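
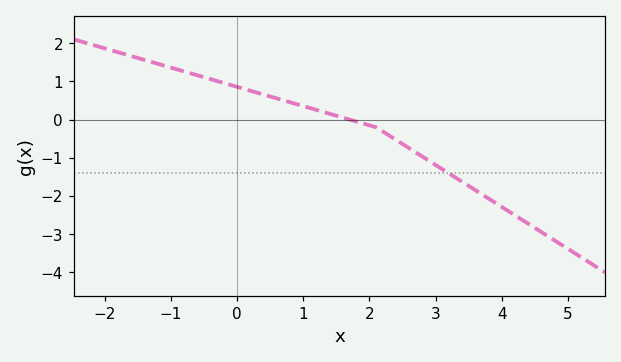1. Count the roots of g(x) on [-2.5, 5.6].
1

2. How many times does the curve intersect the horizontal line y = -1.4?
1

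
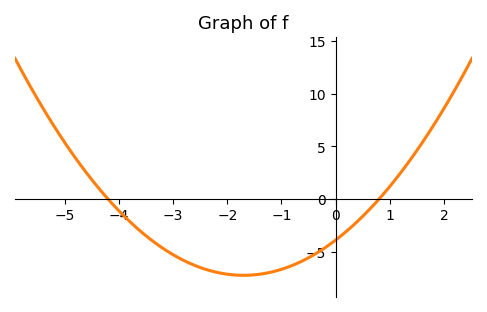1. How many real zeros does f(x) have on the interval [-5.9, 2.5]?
2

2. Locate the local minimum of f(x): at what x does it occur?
-1.6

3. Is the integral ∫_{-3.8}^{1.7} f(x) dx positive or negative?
negative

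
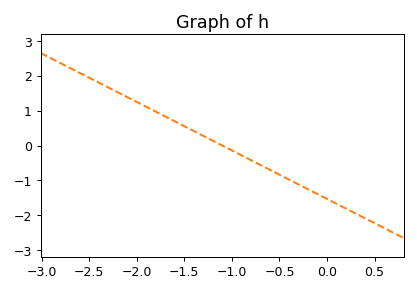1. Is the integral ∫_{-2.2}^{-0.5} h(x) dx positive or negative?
positive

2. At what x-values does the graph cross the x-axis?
-1.1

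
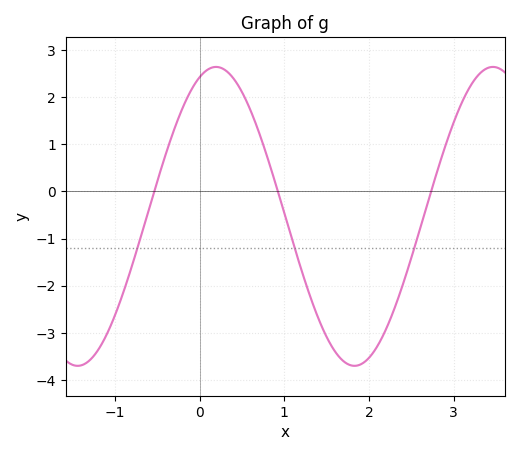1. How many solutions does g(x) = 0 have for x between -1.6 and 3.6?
3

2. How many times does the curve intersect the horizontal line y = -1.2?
3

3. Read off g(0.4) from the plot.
2.4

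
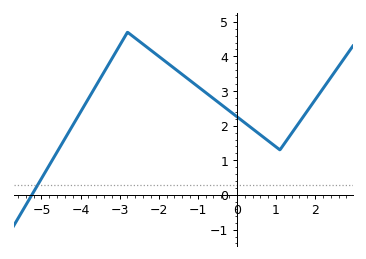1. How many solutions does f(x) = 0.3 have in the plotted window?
1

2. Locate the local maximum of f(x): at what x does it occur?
-2.8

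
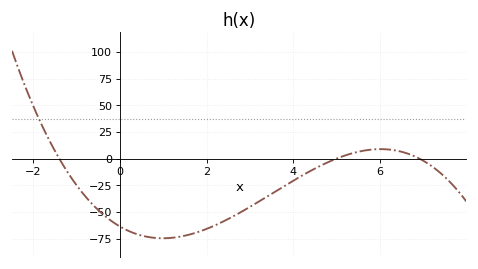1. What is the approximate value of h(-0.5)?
-48.4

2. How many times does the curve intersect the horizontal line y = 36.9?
1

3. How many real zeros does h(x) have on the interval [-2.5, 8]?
3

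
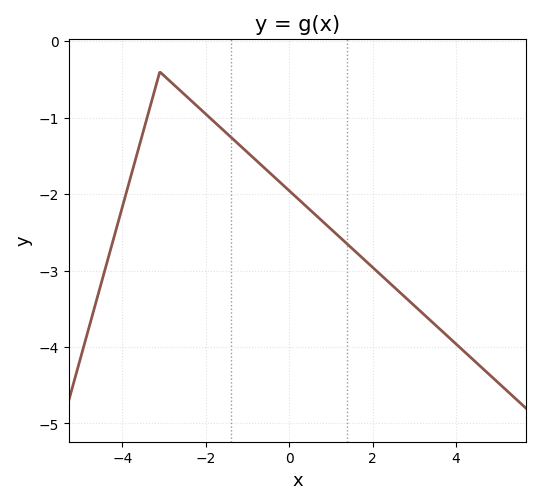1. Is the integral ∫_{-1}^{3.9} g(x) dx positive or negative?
negative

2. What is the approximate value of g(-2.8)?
-0.55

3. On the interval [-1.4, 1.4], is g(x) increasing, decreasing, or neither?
decreasing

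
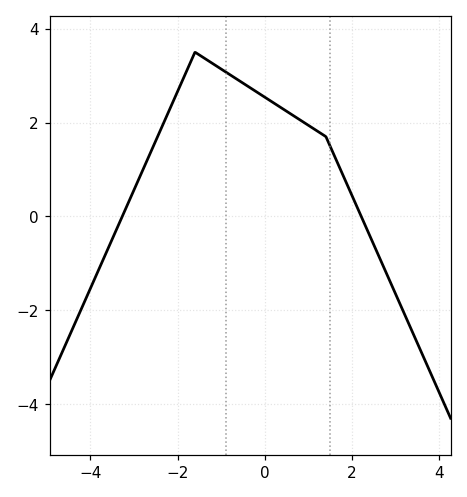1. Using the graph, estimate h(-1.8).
3.08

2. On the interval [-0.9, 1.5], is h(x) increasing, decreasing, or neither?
decreasing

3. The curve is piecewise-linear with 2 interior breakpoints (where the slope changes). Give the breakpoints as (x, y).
(-1.6, 3.5); (1.4, 1.7)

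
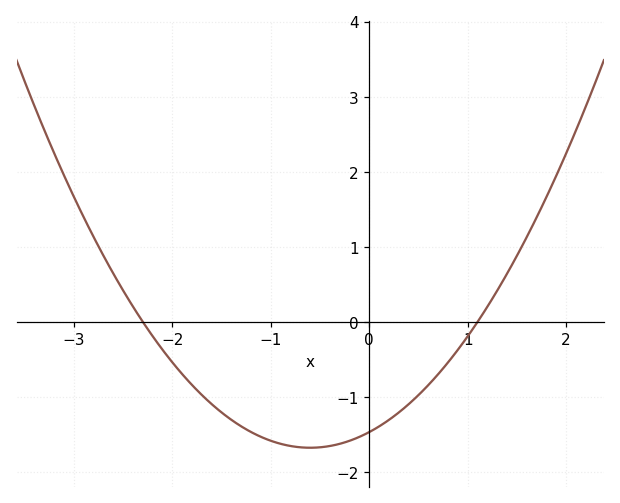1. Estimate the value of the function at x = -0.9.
-1.62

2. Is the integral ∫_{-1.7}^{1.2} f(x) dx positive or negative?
negative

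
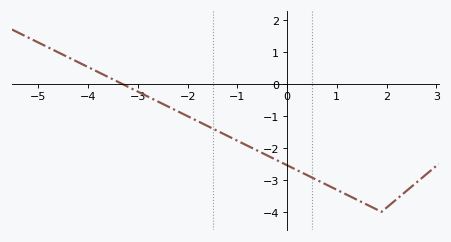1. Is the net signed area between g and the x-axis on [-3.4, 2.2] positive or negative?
negative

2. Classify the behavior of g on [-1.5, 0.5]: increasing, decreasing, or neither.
decreasing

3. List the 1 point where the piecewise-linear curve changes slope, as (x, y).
(1.9, -4)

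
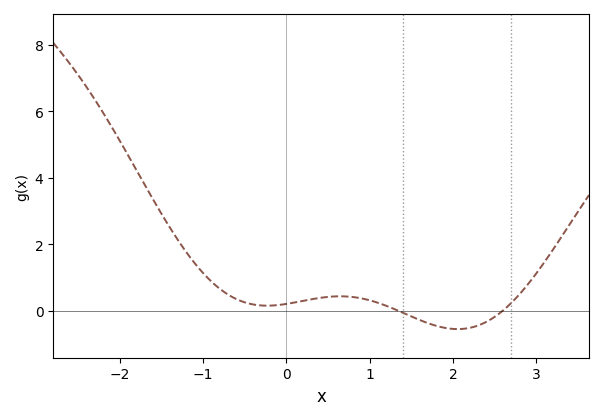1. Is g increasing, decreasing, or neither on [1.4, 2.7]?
neither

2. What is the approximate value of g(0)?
0.208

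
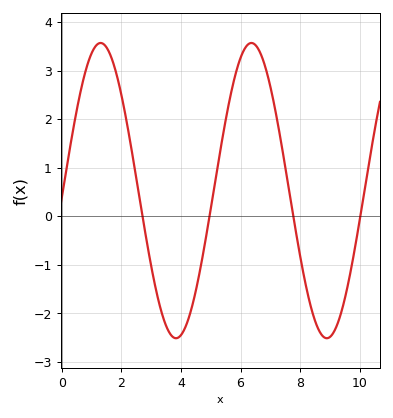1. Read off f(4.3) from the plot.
-2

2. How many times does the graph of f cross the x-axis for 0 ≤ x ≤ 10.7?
4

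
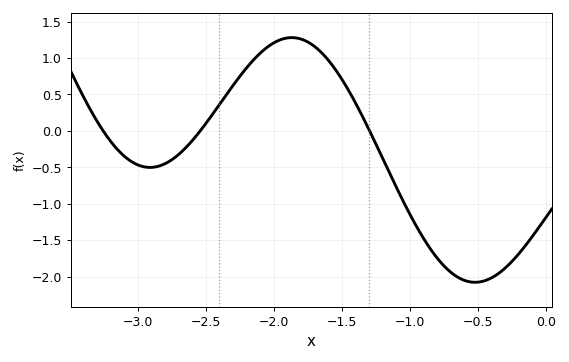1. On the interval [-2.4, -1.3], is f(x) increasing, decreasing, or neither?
neither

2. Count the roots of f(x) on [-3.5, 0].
3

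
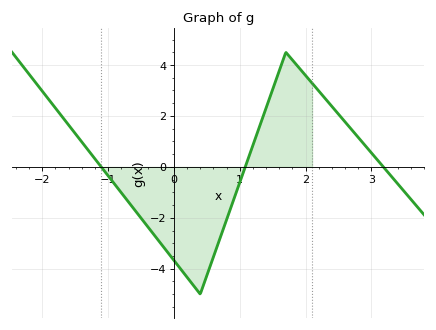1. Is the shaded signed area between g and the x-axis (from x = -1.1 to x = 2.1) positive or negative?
negative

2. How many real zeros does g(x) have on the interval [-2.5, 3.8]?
3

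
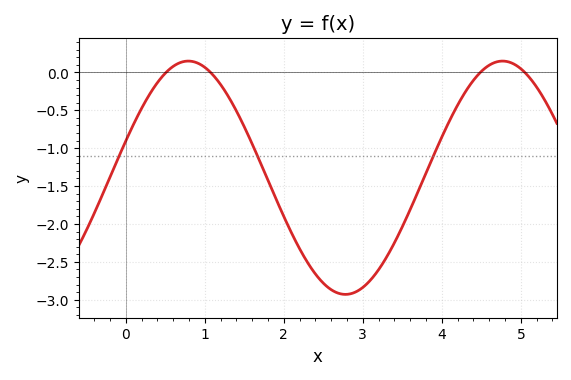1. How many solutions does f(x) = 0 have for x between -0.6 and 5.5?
4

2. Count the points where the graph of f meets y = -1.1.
3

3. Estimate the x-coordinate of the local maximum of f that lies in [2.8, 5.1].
4.8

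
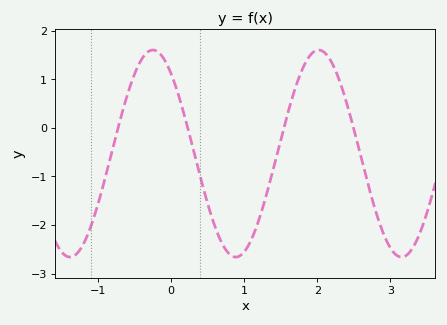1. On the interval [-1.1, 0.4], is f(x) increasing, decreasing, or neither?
neither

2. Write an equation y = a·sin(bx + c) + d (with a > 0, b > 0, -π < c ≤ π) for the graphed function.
y = 2.13sin(2.8x + 2.3) - 0.53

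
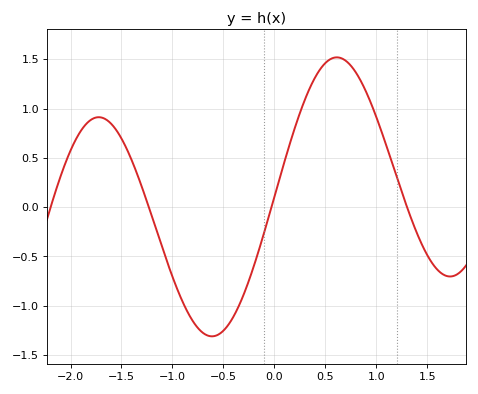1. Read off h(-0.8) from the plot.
-1.15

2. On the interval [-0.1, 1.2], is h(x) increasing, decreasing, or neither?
neither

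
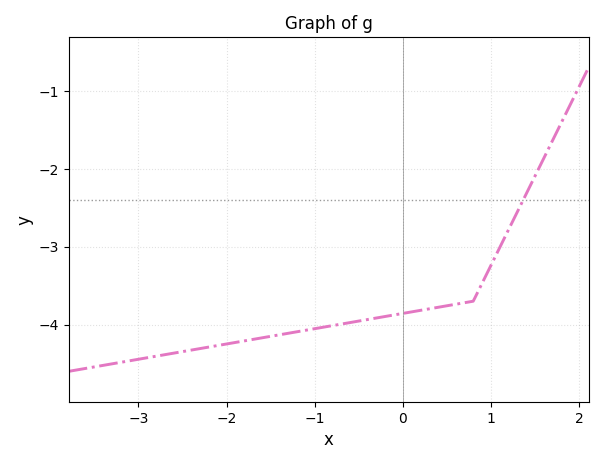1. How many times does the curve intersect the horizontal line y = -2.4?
1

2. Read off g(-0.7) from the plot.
-3.99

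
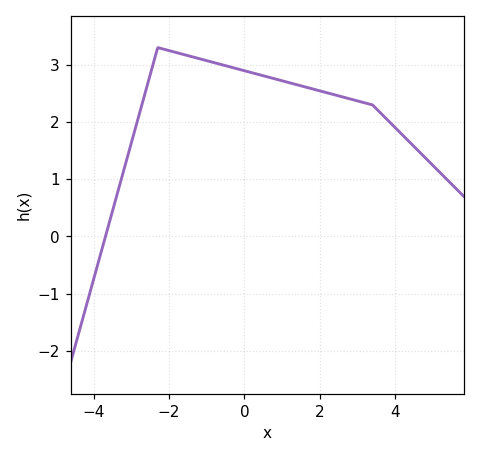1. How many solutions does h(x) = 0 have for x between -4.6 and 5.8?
1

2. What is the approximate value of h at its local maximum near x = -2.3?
3.3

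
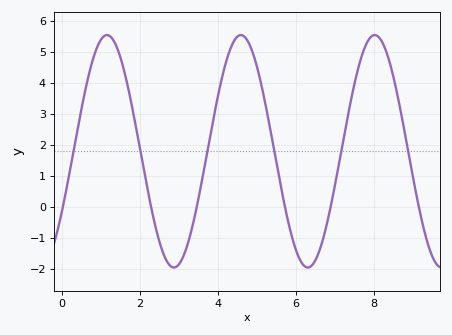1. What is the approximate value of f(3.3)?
-0.8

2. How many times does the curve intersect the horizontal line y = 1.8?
6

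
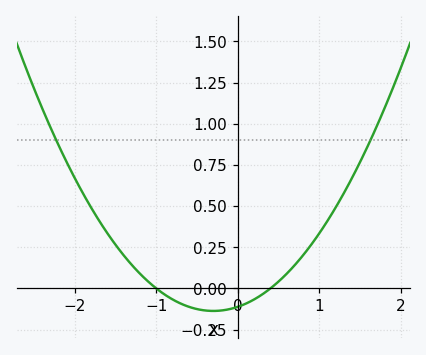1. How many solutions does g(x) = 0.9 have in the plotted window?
2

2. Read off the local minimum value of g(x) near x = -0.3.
-0.137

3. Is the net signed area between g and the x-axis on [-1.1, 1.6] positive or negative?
positive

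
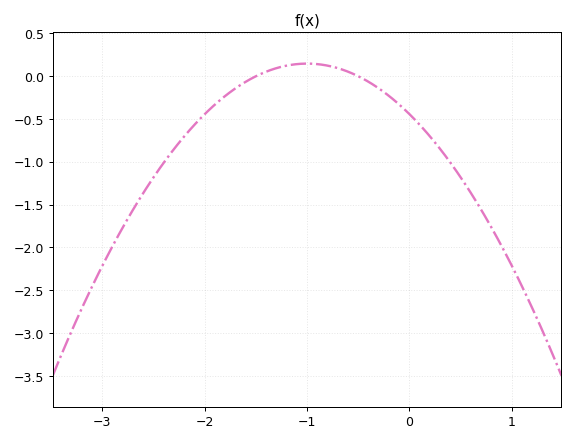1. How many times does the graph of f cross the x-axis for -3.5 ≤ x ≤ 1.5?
2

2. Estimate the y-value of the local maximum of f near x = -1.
0.147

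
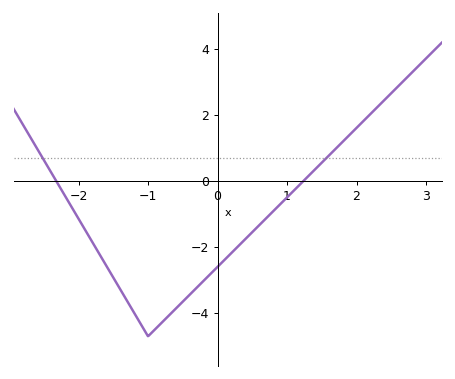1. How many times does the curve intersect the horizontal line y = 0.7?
2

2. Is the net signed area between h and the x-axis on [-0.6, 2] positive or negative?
negative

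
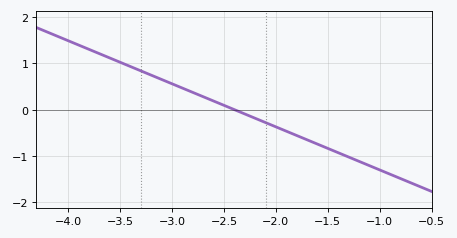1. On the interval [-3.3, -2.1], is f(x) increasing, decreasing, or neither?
decreasing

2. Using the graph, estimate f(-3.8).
1.3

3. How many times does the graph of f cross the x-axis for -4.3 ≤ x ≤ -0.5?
1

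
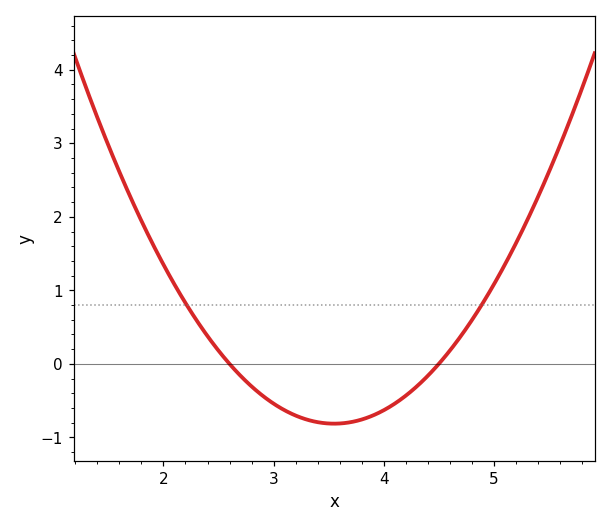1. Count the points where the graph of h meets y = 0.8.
2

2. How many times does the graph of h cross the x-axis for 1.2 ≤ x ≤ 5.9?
2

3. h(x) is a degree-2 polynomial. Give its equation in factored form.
y = 0.9(x - 2.6)(x - 4.5)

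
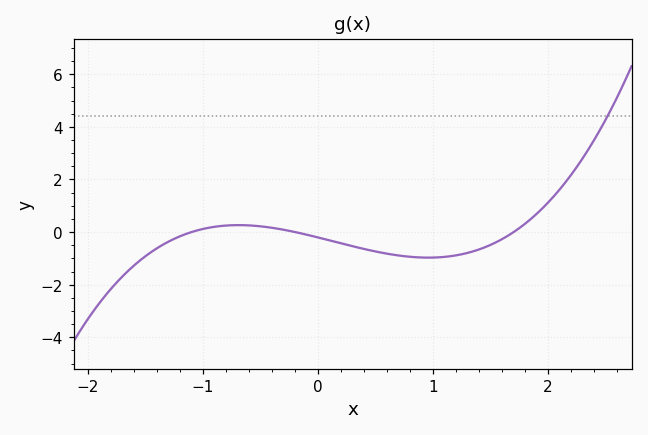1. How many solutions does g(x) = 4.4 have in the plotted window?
1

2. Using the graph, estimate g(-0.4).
0.2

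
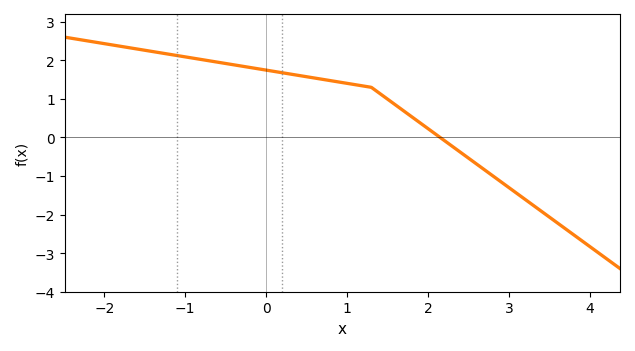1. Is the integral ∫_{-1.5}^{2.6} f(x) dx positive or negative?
positive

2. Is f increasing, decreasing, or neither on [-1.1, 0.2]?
decreasing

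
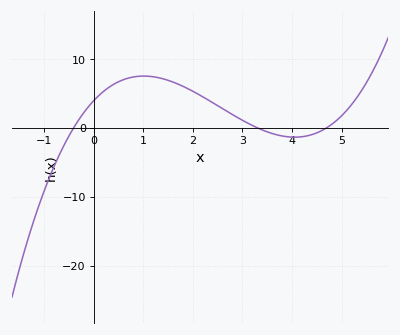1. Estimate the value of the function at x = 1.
7.51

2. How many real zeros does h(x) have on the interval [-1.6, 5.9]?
3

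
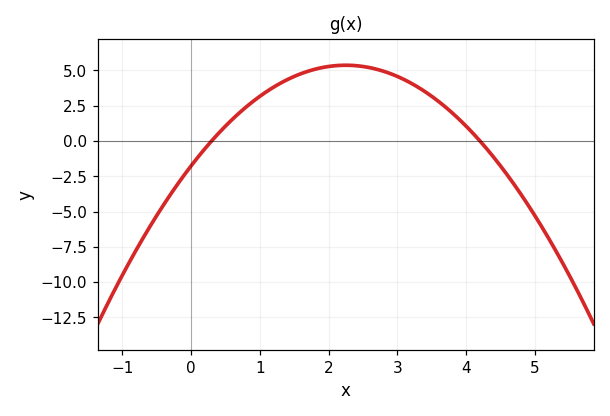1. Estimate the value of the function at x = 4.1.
0.5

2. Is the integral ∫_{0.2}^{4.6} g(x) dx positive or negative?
positive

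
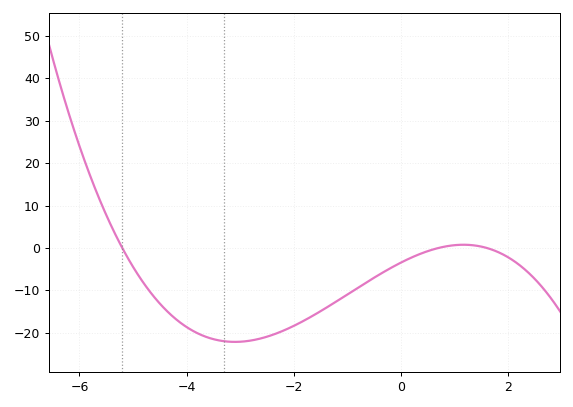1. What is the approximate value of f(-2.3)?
-20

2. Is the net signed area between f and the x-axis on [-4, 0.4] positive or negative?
negative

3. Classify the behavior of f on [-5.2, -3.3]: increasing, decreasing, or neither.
decreasing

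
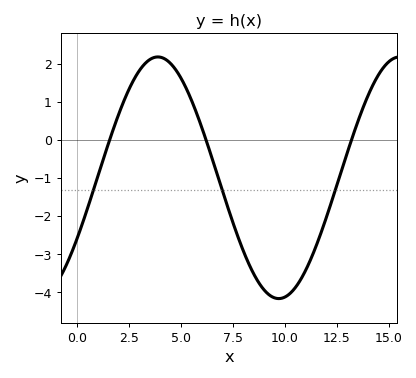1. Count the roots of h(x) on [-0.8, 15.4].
3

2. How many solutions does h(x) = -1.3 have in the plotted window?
3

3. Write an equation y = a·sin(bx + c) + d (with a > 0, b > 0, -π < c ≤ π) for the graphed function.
y = 3.17sin(0.54x - 0.53) - 0.99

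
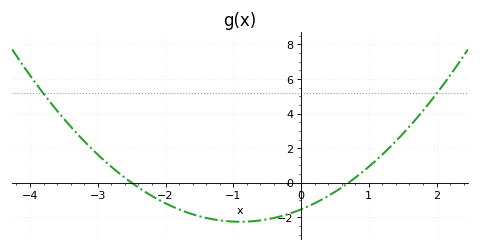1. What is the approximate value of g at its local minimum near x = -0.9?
-2.2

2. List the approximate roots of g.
-2.5, 0.7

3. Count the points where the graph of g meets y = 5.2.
2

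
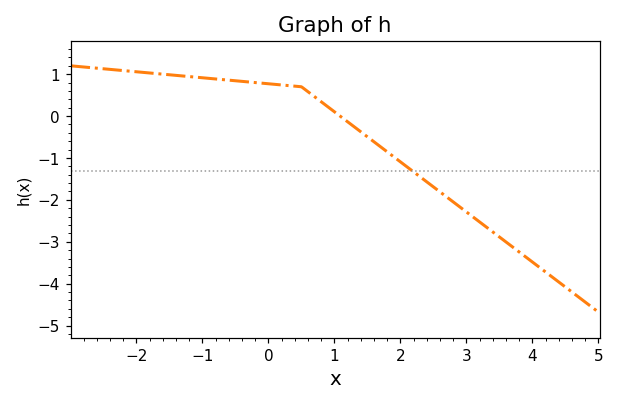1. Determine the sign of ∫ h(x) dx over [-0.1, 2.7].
negative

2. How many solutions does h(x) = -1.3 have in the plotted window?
1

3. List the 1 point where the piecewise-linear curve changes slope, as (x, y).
(0.5, 0.7)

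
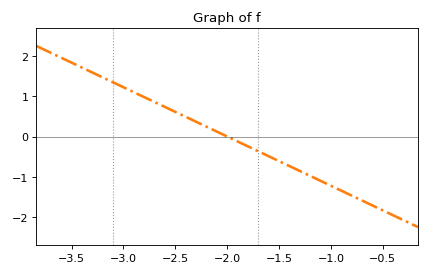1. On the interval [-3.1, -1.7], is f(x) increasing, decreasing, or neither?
decreasing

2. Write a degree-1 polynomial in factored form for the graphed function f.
y = -1.22(x + 2)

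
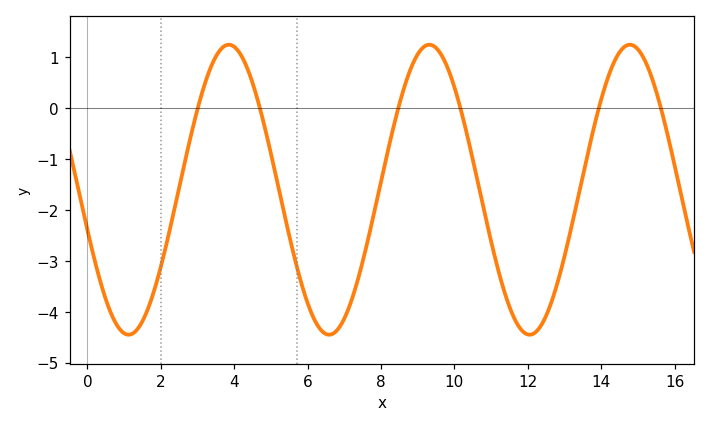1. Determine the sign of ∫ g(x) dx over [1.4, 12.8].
negative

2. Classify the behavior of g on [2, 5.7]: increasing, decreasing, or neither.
neither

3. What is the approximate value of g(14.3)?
0.8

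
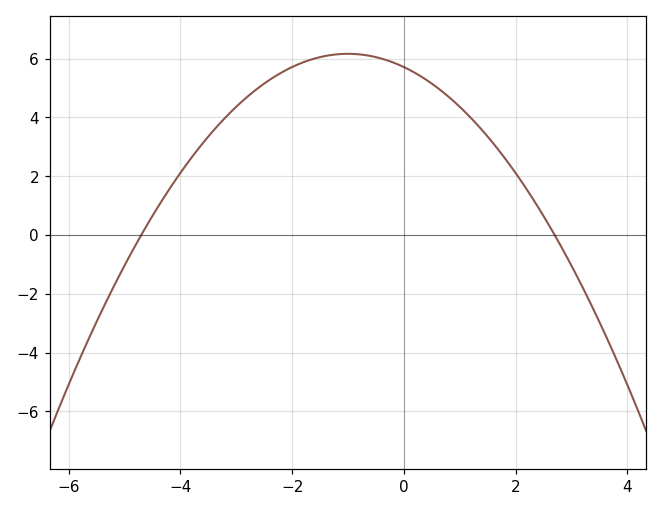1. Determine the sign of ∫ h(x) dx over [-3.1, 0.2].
positive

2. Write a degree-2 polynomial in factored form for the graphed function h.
y = -0.45(x + 4.7)(x - 2.7)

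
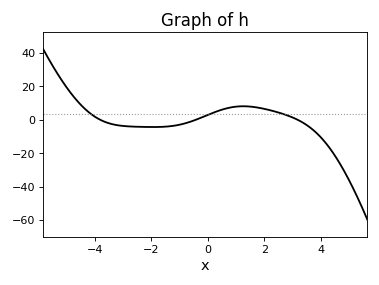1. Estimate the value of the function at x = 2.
6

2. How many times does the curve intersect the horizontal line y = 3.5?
3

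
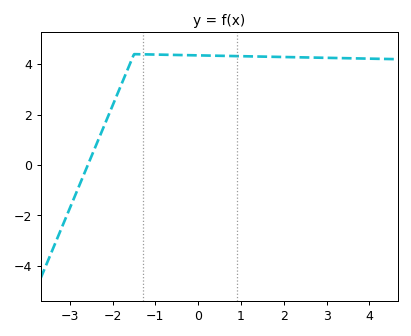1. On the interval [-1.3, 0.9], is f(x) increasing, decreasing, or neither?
decreasing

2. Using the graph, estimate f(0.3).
4.34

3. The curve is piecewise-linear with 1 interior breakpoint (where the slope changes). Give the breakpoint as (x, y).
(-1.5, 4.4)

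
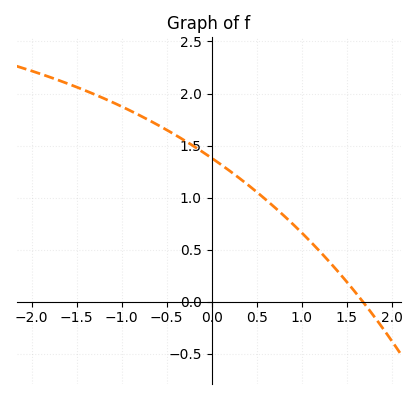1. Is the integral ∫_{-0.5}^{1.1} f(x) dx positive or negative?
positive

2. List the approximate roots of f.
1.7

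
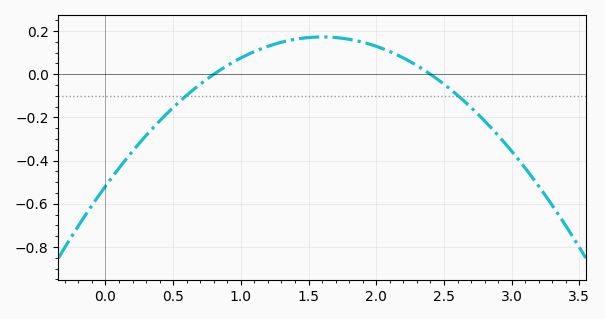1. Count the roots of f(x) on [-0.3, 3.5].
2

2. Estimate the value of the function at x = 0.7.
-0.046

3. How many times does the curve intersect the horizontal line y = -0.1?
2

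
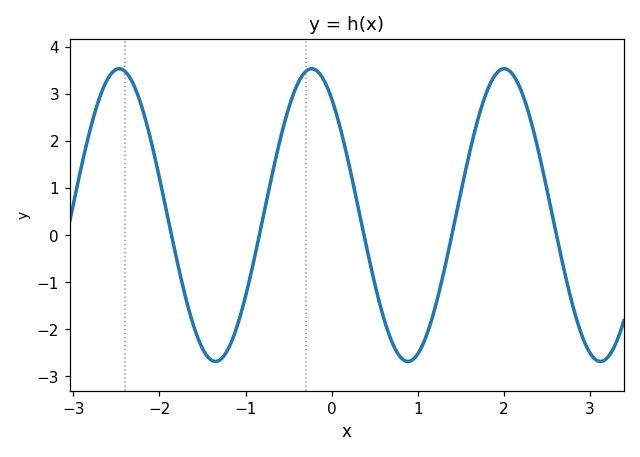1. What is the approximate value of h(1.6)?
1.74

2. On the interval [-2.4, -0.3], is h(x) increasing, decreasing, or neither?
neither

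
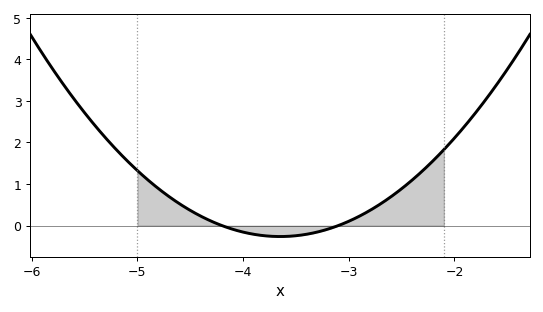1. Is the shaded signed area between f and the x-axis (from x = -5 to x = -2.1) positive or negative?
positive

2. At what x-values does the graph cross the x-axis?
-4.2, -3.1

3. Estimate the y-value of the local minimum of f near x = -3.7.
-0.263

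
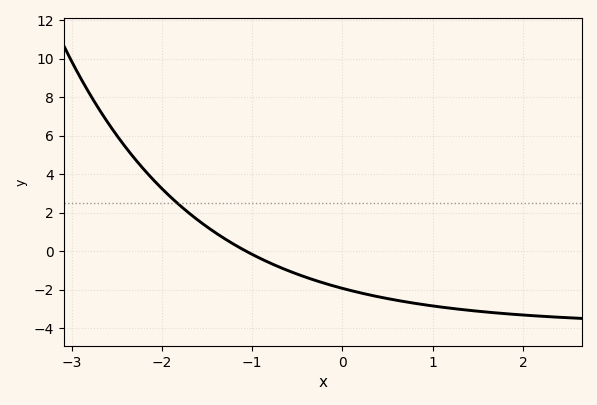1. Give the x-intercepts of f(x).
-1.1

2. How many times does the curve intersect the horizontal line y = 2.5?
1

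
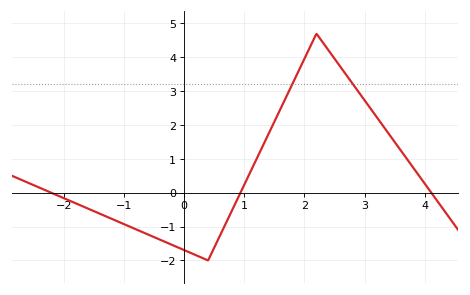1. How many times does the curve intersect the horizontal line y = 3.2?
2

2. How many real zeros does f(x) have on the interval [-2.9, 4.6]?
3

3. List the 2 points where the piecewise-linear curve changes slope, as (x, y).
(0.4, -2); (2.2, 4.7)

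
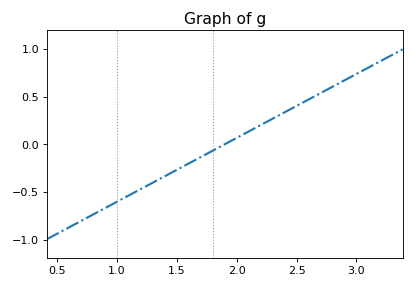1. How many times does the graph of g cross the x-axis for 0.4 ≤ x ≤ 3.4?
1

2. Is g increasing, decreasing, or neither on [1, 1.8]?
increasing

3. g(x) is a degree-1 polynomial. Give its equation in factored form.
y = 0.67(x - 1.9)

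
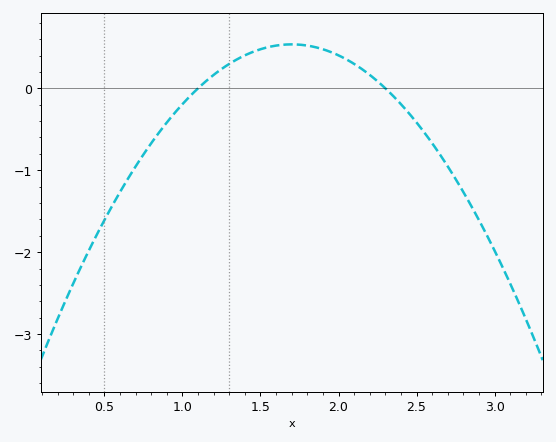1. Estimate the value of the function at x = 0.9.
-0.4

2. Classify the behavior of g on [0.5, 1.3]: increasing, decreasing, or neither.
increasing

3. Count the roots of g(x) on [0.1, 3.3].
2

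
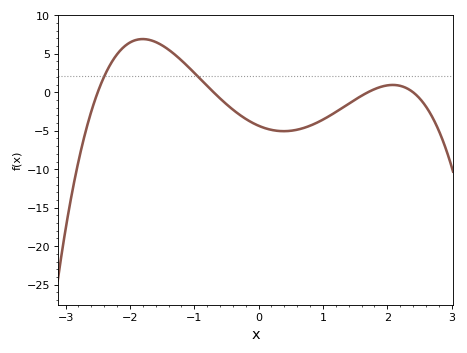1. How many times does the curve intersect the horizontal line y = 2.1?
2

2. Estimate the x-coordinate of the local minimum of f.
0.392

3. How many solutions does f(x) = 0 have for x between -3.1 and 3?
4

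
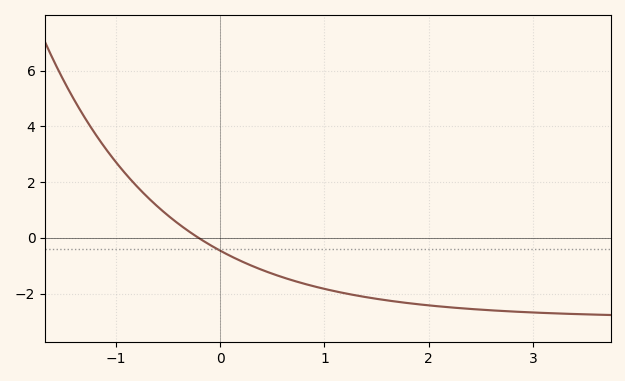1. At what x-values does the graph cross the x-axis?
-0.2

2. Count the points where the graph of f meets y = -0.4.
1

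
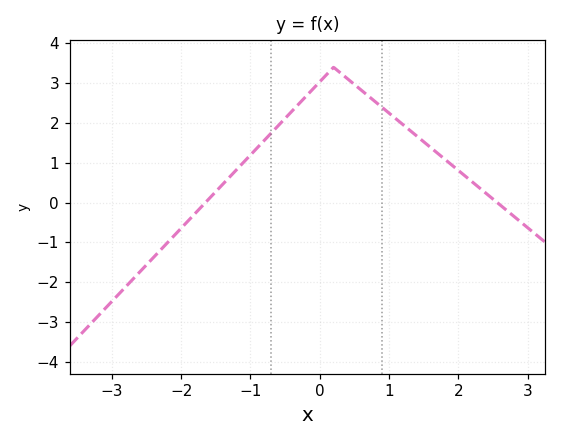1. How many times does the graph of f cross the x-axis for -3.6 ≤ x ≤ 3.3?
2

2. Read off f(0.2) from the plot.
3.4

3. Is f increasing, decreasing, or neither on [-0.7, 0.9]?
neither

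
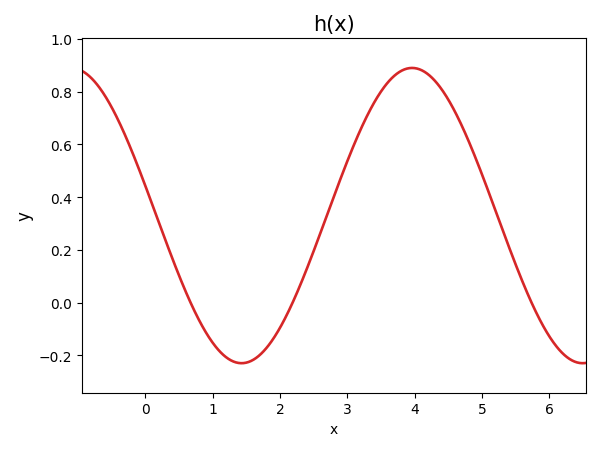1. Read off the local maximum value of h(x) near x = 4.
0.89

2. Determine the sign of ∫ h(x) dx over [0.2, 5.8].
positive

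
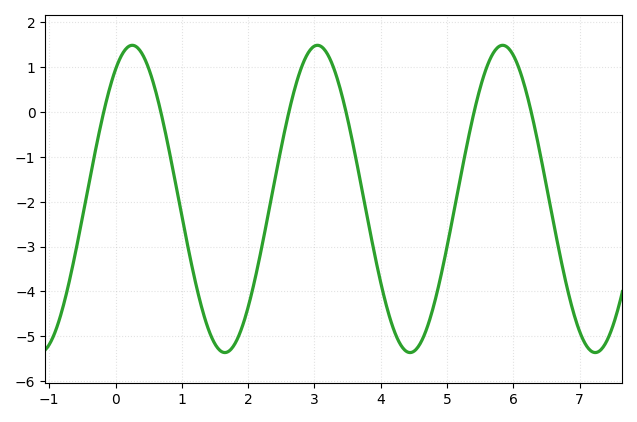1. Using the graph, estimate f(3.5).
-0.2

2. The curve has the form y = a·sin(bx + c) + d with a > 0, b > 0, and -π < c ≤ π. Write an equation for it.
y = 3.42sin(2.2x + 1) - 1.94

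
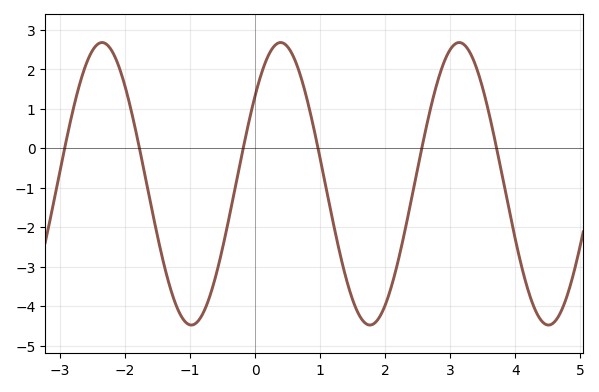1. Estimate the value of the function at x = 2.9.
2.17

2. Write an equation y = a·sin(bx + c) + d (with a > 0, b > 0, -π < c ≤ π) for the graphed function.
y = 3.58sin(2.29x + 0.67) - 0.9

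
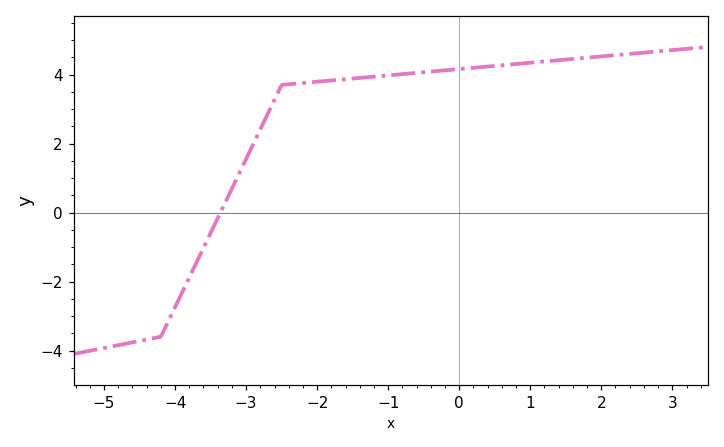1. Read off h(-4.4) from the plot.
-3.6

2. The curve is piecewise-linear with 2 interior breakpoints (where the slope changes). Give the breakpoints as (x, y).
(-4.2, -3.6); (-2.5, 3.7)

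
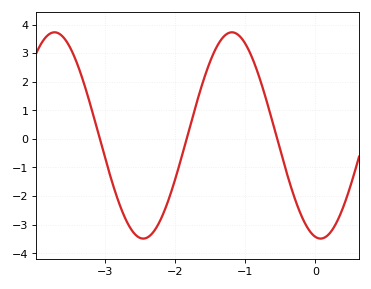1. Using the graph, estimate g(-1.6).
2.1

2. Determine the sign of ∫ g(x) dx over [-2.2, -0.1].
positive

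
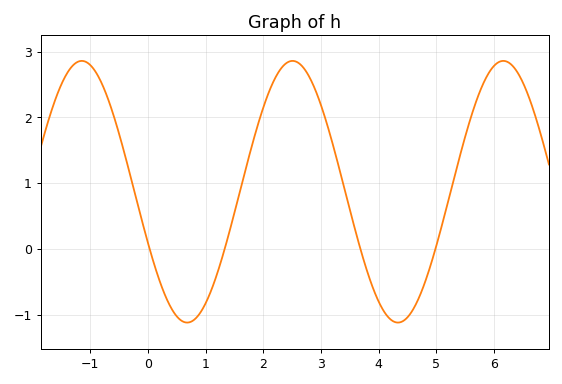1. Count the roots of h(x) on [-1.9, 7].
4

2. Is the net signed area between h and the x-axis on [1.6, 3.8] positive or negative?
positive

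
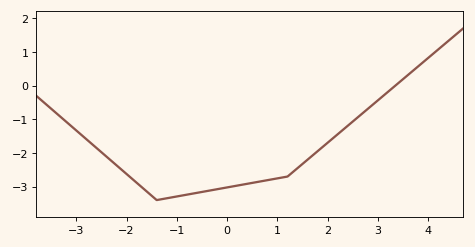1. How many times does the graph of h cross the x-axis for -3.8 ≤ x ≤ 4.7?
1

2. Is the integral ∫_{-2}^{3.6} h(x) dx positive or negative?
negative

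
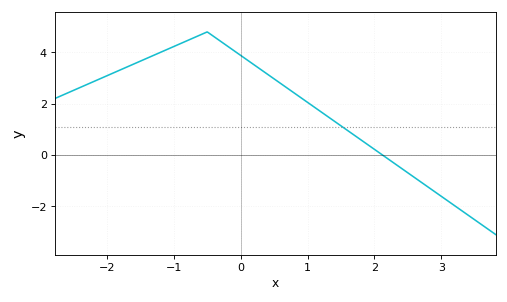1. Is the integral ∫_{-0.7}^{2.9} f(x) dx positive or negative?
positive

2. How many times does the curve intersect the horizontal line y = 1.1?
1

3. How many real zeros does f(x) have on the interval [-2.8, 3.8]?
1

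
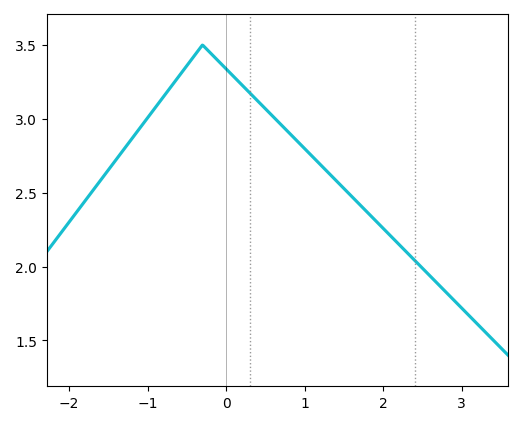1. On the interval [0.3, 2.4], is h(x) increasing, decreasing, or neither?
decreasing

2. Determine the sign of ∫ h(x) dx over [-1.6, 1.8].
positive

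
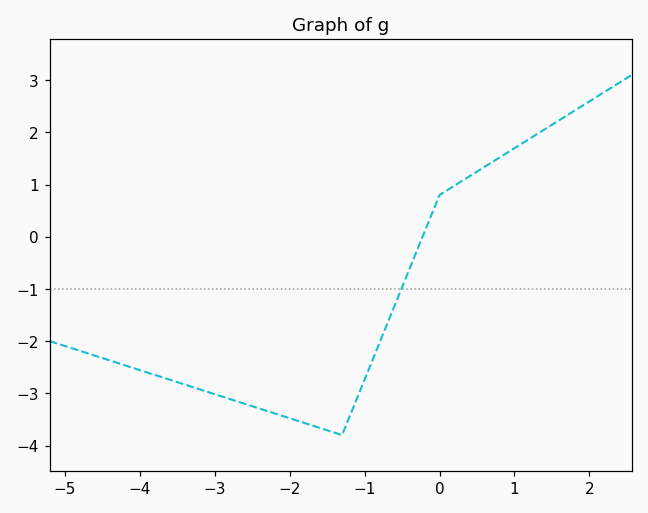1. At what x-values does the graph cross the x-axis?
-0.2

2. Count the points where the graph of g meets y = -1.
1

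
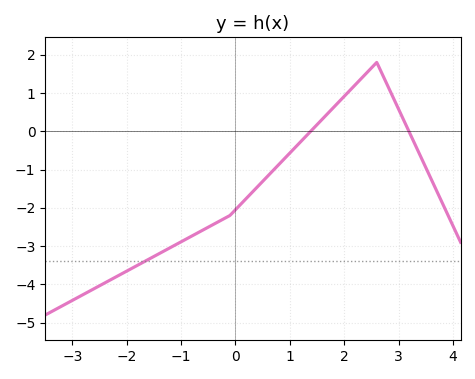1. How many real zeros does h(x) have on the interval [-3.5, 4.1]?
2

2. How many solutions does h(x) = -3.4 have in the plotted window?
1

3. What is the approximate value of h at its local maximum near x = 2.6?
1.8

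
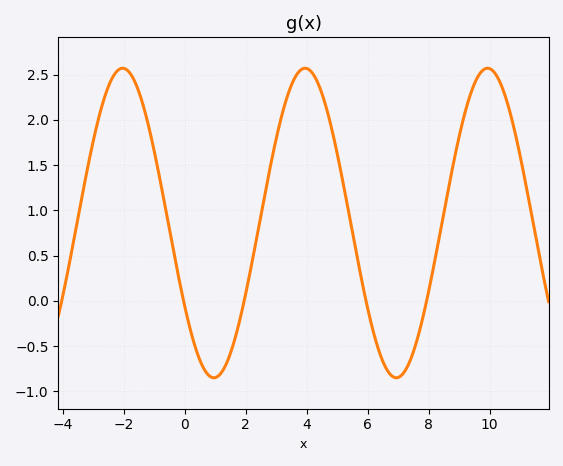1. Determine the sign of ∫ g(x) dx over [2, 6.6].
positive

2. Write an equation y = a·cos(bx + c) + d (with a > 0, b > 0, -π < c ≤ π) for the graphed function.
y = 1.71cos(1.1x + 2.1) + 0.86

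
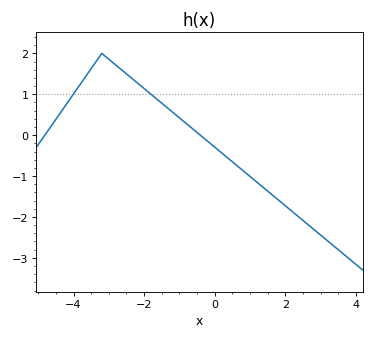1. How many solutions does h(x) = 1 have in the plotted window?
2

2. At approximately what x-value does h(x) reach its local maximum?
-3.2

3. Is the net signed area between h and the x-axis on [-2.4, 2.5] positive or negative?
negative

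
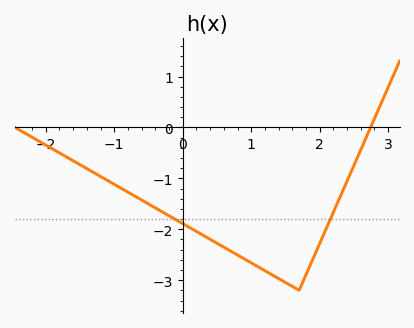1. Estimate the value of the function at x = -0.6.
-1.43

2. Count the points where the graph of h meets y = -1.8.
2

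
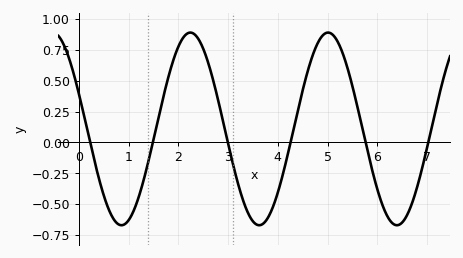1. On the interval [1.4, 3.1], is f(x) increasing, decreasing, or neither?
neither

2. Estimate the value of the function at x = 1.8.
0.528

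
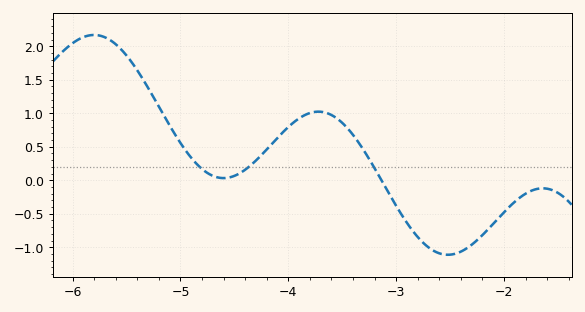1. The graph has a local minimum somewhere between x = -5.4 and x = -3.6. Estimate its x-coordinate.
-4.6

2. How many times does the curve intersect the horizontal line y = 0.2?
3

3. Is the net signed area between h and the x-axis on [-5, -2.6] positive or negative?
positive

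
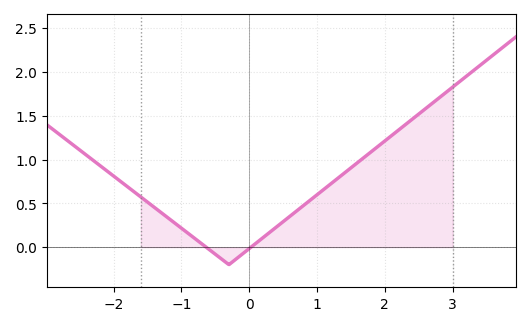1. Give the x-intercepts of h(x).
-0.636, 0.025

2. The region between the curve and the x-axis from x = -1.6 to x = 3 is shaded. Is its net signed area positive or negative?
positive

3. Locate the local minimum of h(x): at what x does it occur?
-0.3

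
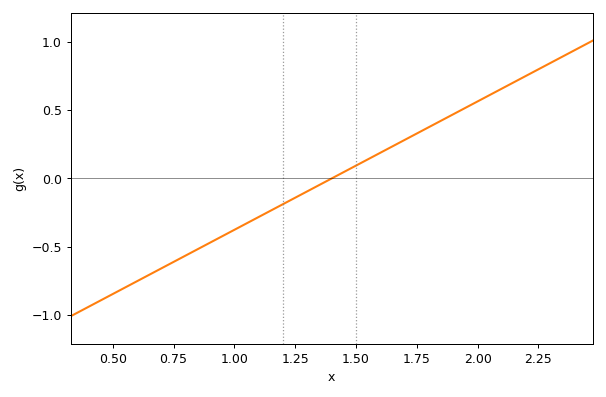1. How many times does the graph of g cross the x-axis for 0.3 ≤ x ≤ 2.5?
1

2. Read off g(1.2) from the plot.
-0.2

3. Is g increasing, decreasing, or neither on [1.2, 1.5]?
increasing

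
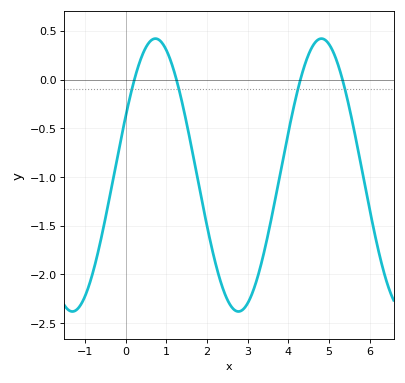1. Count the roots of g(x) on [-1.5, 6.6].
4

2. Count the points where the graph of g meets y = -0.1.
4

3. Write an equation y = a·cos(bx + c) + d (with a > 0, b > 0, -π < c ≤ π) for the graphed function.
y = 1.4cos(1.54x - 1.13) - 0.98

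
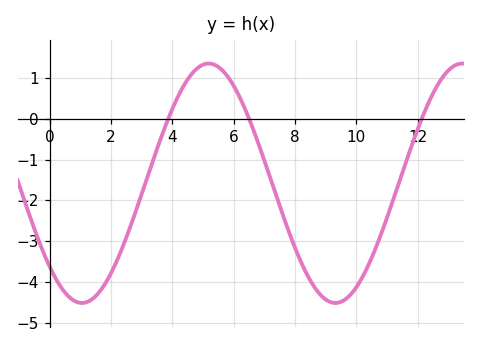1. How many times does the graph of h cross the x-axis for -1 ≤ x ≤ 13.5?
3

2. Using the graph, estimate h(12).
-0.257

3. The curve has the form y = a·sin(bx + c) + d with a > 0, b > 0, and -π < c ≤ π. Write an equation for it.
y = 2.94sin(0.76x - 2.37) - 1.58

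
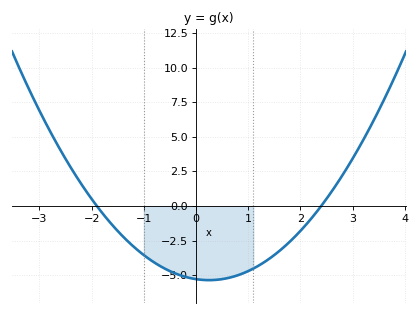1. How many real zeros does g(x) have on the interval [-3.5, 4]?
2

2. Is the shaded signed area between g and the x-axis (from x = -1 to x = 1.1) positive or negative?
negative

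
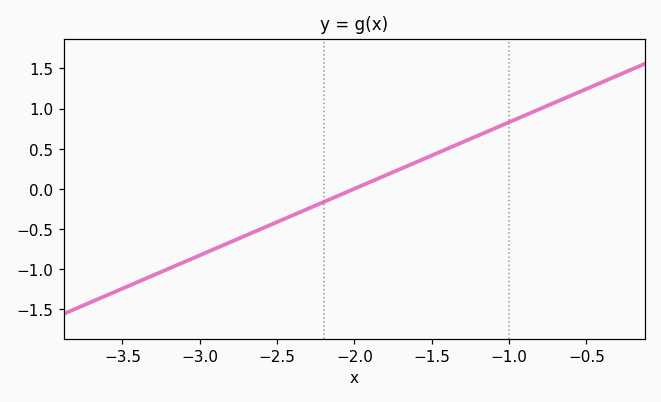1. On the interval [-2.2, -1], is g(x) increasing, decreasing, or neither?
increasing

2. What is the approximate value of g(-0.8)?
1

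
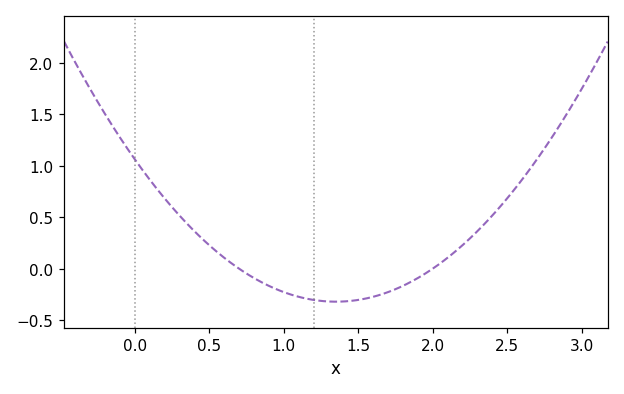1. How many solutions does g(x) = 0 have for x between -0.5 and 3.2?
2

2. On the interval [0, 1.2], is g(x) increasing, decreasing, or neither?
decreasing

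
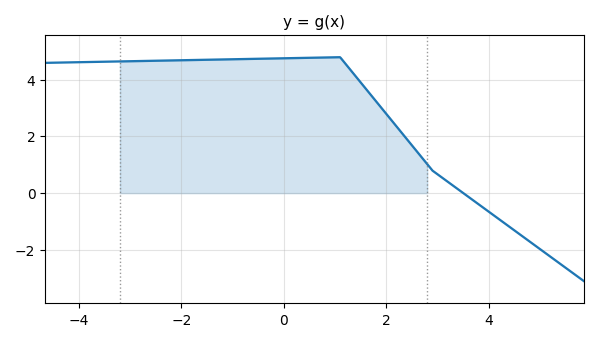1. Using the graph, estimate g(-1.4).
4.71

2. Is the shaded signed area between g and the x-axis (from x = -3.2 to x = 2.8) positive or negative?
positive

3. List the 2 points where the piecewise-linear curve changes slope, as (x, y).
(1.1, 4.8); (2.9, 0.8)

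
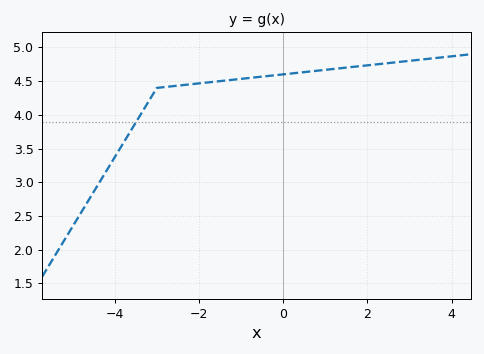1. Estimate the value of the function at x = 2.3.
4.75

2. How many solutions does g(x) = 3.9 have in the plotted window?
1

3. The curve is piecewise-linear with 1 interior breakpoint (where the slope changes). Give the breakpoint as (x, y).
(-3, 4.4)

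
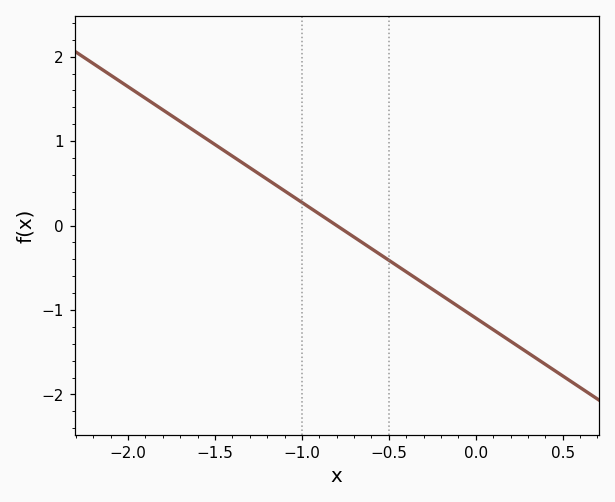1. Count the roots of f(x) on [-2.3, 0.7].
1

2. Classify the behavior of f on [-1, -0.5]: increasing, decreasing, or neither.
decreasing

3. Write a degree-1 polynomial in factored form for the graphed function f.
y = -1.37(x + 0.8)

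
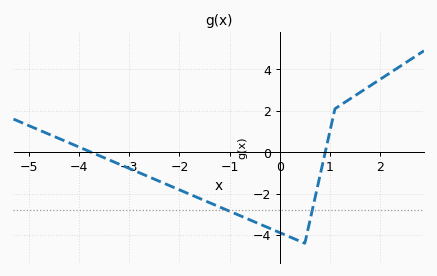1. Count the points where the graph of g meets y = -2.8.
2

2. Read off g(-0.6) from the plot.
-3.2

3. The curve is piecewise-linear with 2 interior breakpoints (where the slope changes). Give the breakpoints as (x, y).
(0.5, -4.4); (1.1, 2.1)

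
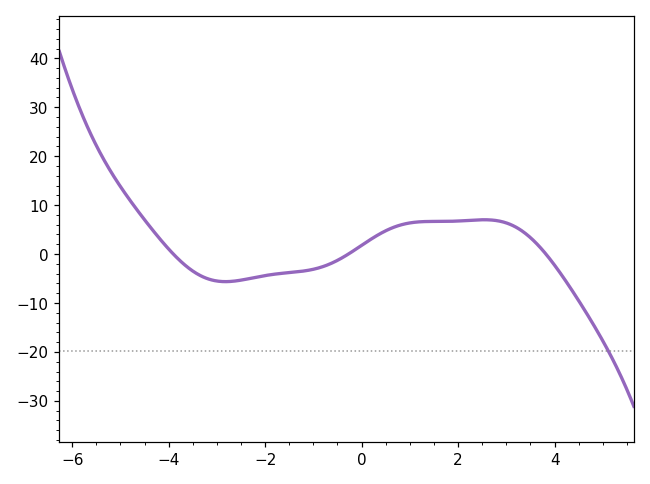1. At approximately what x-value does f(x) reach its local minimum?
-2.82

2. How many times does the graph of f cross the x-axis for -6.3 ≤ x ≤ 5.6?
3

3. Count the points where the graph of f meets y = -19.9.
1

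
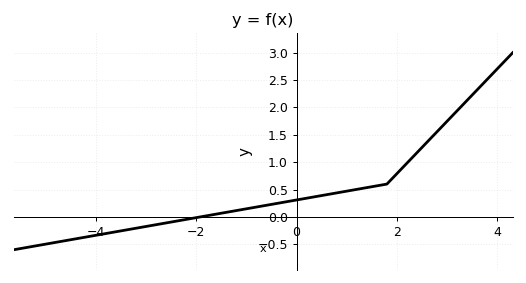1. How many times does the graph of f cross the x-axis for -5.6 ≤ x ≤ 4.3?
1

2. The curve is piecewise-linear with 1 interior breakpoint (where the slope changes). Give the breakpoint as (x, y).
(1.8, 0.6)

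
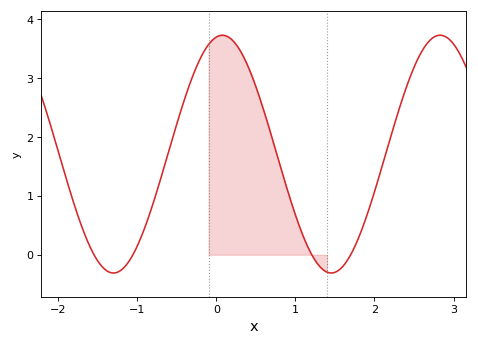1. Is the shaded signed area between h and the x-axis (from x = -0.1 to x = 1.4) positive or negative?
positive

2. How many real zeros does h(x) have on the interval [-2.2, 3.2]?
4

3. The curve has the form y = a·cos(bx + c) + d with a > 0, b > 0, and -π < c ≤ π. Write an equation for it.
y = 2.02cos(2.28x - 0.17) + 1.71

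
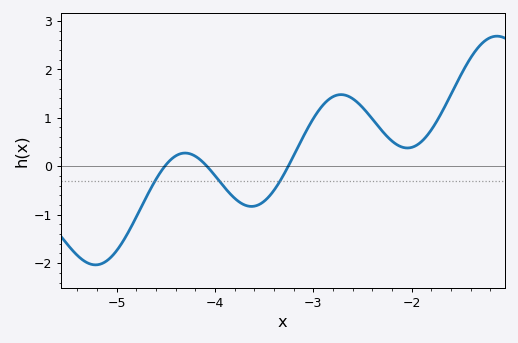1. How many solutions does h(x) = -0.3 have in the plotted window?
3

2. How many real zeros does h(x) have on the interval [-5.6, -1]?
3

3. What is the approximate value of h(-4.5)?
0.027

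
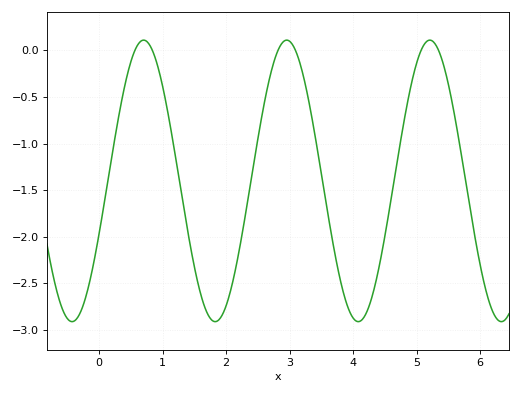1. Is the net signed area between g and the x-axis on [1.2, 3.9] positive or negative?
negative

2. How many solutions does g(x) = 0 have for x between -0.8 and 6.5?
6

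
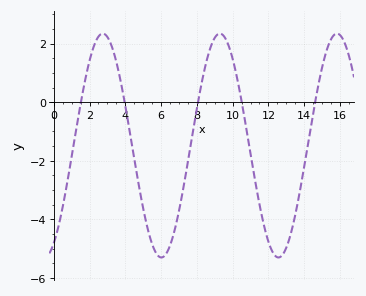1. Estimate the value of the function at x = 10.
1.4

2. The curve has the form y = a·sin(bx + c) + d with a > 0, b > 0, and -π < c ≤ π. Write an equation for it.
y = 3.82sin(0.96x - 1.1) - 1.48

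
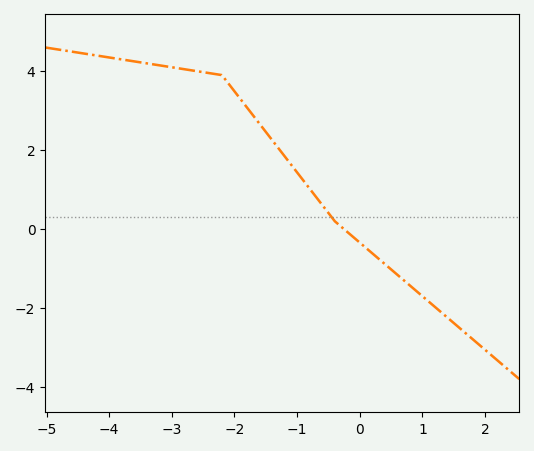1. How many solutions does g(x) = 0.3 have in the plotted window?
1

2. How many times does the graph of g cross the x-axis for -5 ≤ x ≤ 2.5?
1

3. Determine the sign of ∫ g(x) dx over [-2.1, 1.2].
positive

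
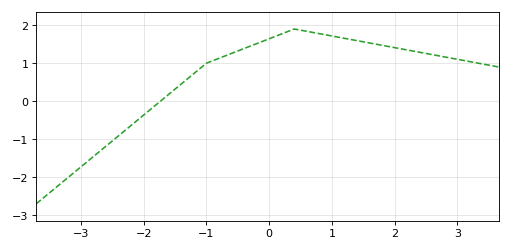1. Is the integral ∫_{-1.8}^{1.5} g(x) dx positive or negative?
positive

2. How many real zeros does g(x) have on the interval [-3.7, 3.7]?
1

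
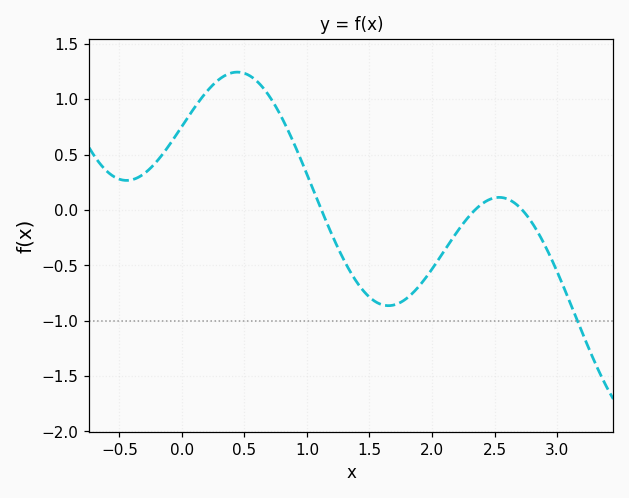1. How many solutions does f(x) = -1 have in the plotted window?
1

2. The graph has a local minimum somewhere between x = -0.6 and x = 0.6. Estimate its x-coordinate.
-0.4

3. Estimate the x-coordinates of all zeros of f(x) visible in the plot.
1.1, 2.3, 2.7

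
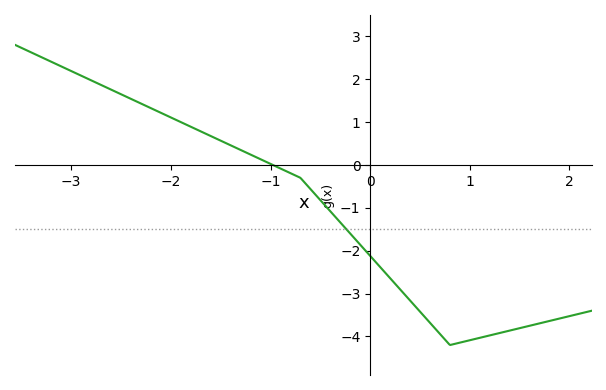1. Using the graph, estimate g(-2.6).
1.76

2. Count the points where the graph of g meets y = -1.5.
1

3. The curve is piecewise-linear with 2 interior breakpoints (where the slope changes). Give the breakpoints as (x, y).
(-0.7, -0.3); (0.8, -4.2)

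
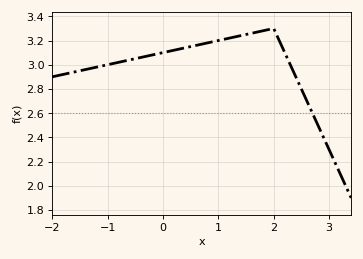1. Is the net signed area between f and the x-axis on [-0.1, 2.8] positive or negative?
positive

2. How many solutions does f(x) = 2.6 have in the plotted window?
1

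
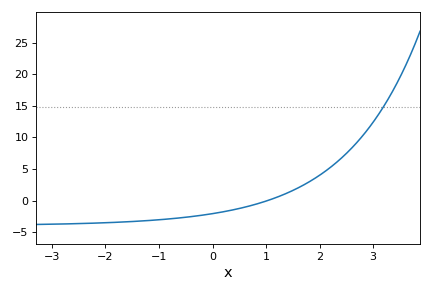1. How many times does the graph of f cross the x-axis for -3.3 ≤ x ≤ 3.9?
1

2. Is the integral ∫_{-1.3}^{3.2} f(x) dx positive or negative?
positive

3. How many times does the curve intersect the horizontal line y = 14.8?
1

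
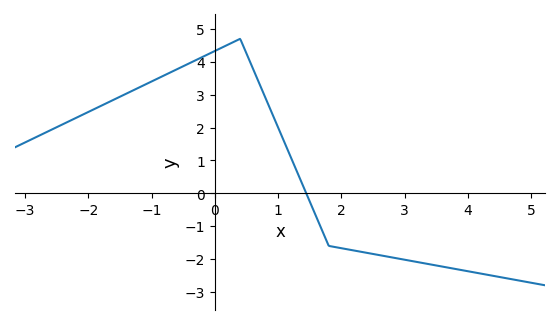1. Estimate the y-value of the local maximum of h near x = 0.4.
4.7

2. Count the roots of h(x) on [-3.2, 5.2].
1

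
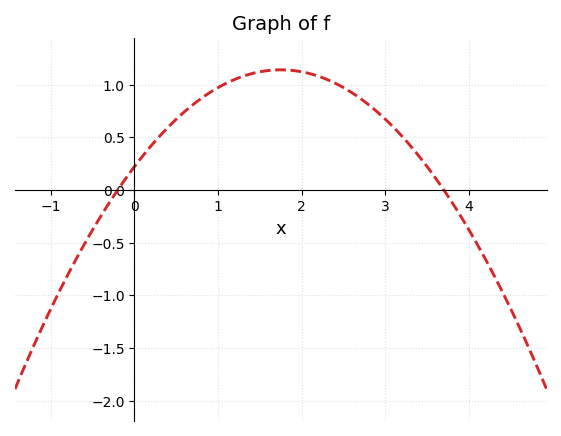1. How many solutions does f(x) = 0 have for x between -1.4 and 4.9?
2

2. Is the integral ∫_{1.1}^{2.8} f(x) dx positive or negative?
positive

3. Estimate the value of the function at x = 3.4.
0.3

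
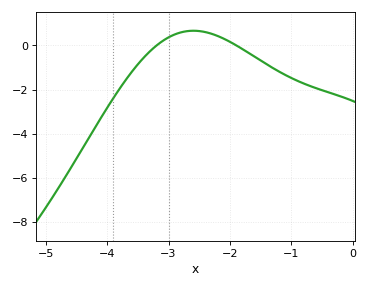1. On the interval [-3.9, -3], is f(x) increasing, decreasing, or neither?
increasing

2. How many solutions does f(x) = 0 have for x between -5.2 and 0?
2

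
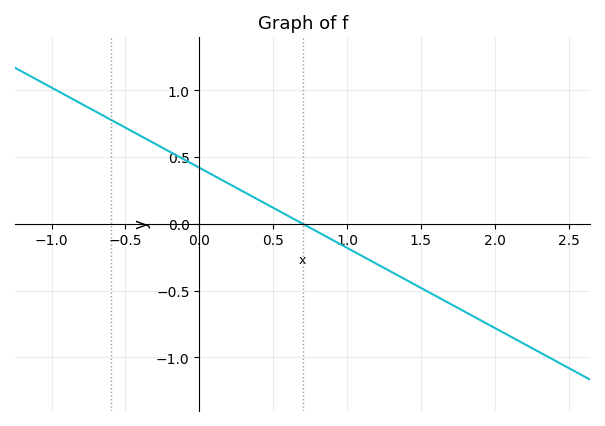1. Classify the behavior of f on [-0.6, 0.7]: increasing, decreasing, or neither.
decreasing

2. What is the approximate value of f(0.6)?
0.06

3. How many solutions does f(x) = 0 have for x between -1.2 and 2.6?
1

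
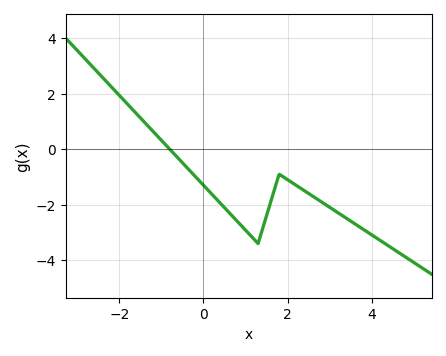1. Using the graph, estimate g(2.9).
-2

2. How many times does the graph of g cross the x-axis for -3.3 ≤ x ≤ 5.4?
1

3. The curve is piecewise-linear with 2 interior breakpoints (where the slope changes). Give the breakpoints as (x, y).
(1.3, -3.4); (1.8, -0.9)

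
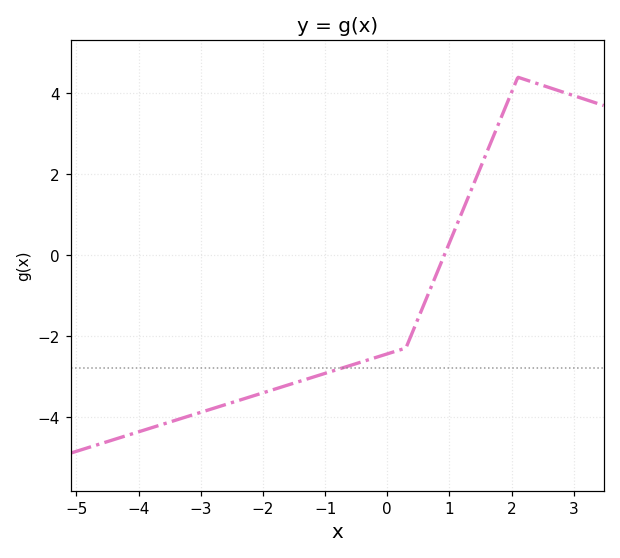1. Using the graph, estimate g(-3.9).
-4.4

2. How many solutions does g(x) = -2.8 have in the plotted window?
1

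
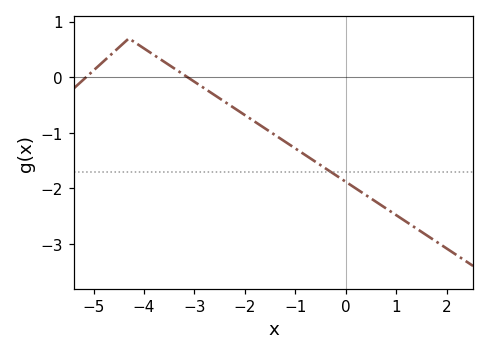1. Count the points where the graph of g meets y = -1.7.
1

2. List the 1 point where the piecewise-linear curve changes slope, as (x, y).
(-4.3, 0.7)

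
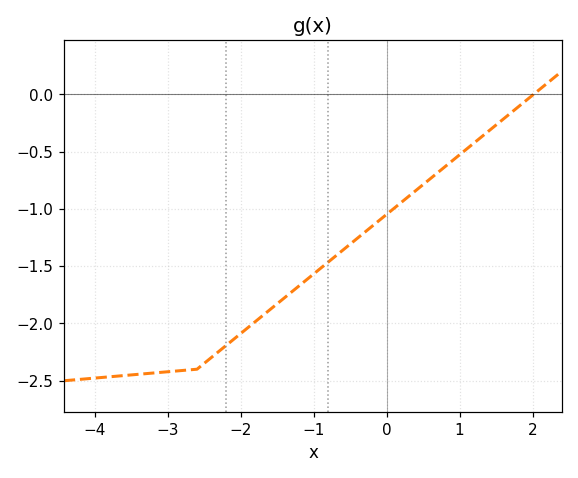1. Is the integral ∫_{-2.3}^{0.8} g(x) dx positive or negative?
negative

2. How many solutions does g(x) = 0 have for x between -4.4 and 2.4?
1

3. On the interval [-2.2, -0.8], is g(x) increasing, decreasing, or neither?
increasing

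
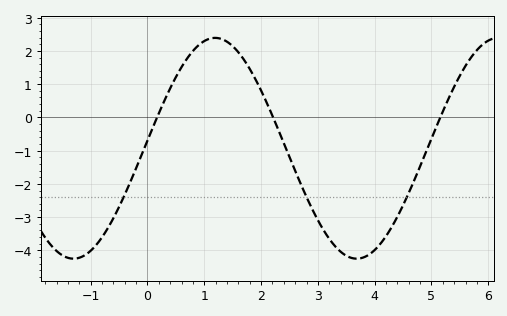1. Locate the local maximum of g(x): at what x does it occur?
1.19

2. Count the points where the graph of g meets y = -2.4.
3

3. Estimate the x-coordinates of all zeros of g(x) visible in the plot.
0.169, 2.21, 5.16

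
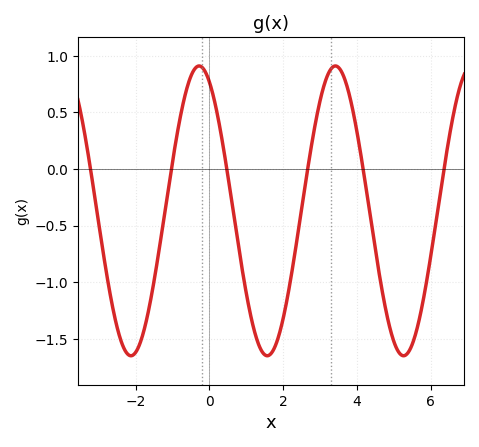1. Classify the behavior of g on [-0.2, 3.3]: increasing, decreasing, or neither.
neither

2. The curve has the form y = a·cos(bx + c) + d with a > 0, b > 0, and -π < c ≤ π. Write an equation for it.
y = 1.28cos(1.7x + 0.47) - 0.37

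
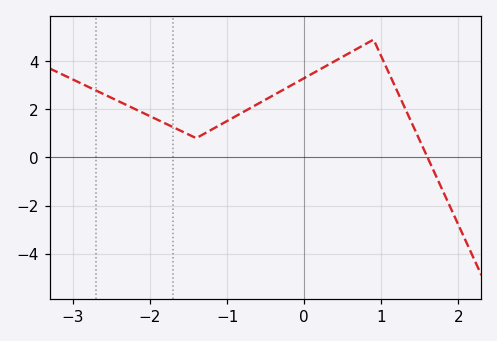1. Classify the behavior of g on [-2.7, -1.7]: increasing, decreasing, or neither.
decreasing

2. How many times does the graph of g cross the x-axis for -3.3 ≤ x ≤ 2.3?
1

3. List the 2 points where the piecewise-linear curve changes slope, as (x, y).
(-1.4, 0.8); (0.9, 4.9)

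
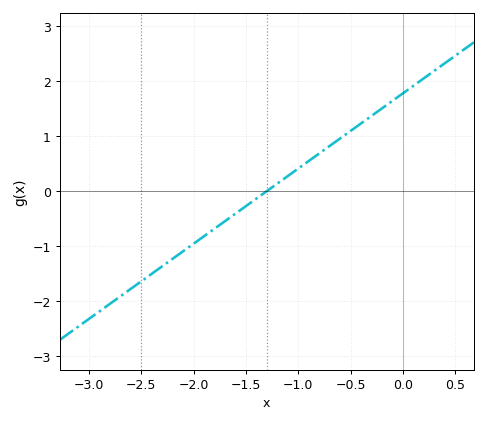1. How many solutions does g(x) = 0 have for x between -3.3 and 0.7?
1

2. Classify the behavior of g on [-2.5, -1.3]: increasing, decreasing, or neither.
increasing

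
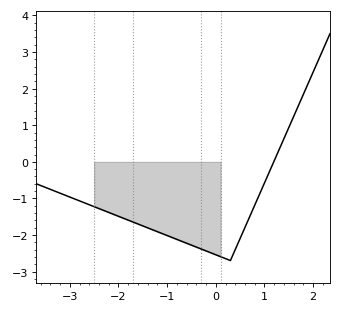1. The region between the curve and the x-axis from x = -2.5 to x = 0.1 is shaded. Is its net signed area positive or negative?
negative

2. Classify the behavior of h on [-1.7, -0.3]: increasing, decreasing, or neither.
decreasing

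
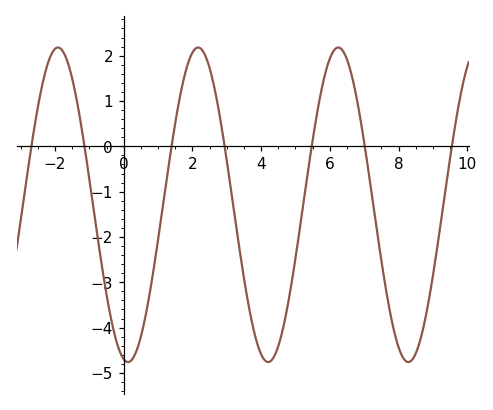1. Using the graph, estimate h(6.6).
1.67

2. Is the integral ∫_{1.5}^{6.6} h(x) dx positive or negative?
negative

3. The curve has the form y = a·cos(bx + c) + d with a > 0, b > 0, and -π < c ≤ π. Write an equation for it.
y = 3.47cos(1.54x + 2.95) - 1.29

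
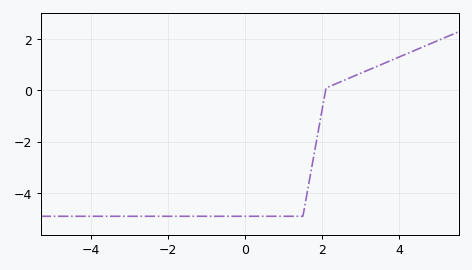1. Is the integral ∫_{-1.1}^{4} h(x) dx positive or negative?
negative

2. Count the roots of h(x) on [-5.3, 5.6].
1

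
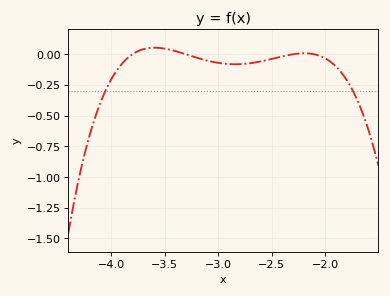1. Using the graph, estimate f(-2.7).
-0.073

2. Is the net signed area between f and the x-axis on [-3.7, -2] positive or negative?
negative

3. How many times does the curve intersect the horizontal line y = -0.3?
2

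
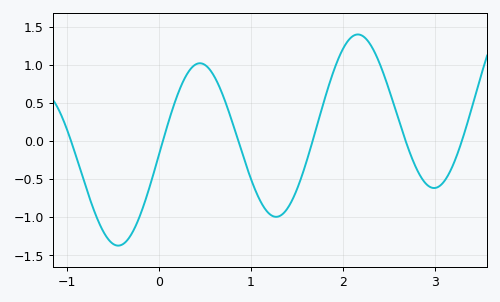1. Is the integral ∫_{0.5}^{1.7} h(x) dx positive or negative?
negative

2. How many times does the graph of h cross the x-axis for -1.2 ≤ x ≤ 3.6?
6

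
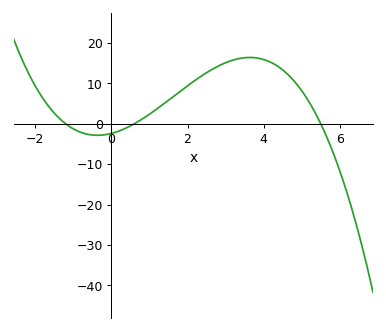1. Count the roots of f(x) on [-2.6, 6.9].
3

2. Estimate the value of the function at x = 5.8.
-7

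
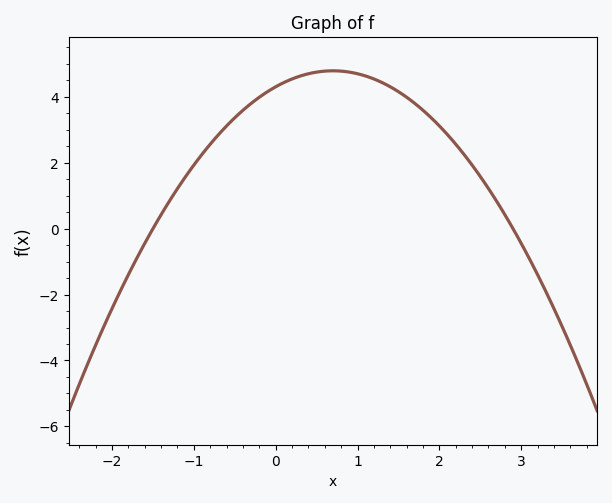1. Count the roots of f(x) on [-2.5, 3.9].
2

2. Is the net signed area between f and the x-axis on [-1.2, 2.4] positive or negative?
positive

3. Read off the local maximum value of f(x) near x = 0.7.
4.79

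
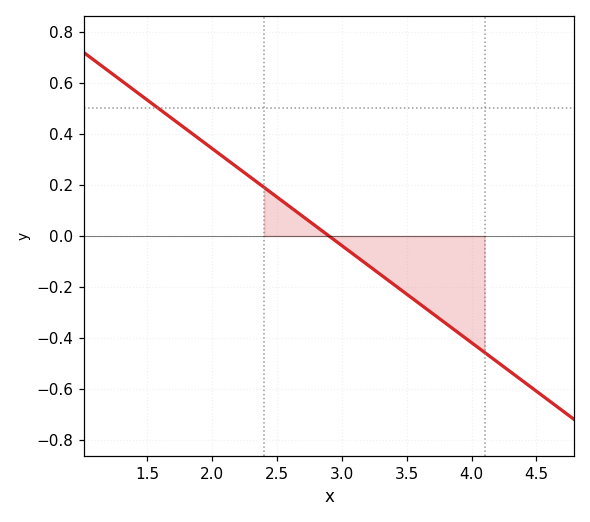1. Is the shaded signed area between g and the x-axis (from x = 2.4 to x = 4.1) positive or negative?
negative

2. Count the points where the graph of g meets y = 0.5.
1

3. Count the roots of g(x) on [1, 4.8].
1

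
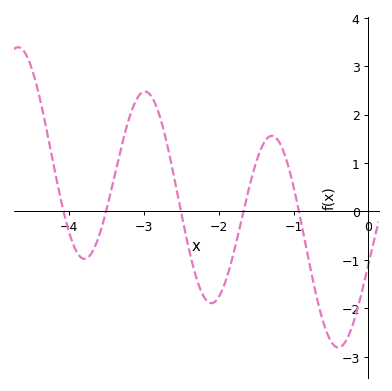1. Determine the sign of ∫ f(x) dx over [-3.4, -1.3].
positive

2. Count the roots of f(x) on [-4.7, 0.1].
5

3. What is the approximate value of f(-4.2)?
0.9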